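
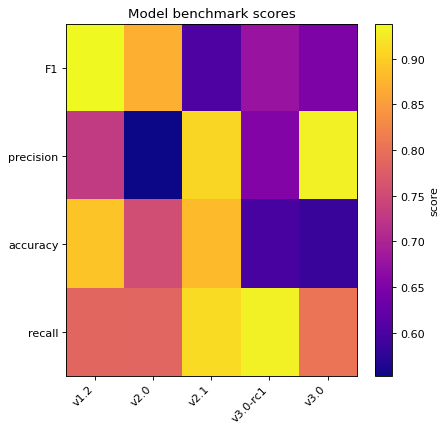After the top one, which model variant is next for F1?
v2.0

Top 3 for F1: v1.2 ≈ 0.95, v2.0 ≈ 0.85, v3.0-rc1 ≈ 0.70.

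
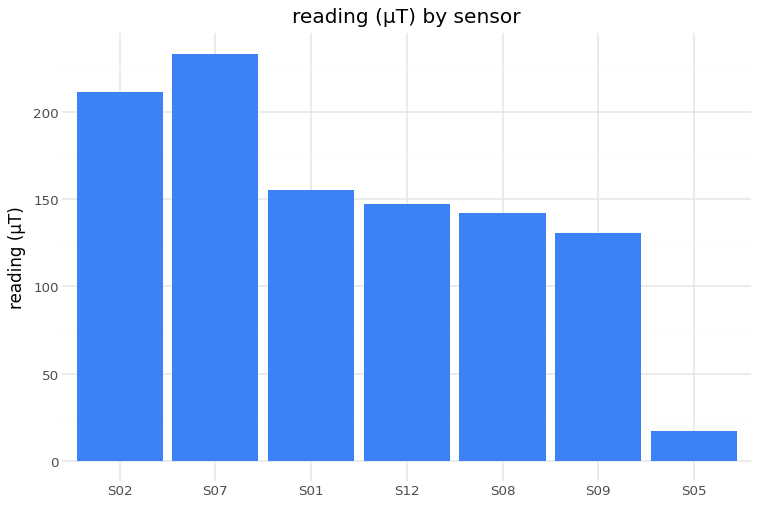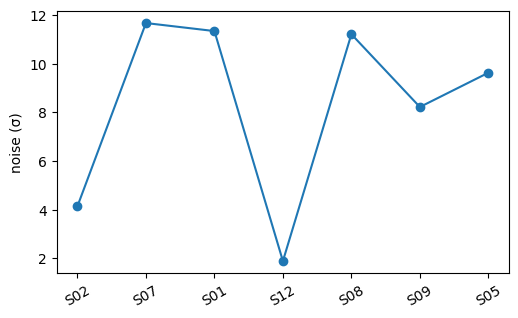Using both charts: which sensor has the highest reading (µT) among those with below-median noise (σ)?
S02

Chart 2 median noise (σ) ≈ 10; below-median sensors: S02, S12, S09. Among those, S02 has the highest reading (µT) (≈ 200).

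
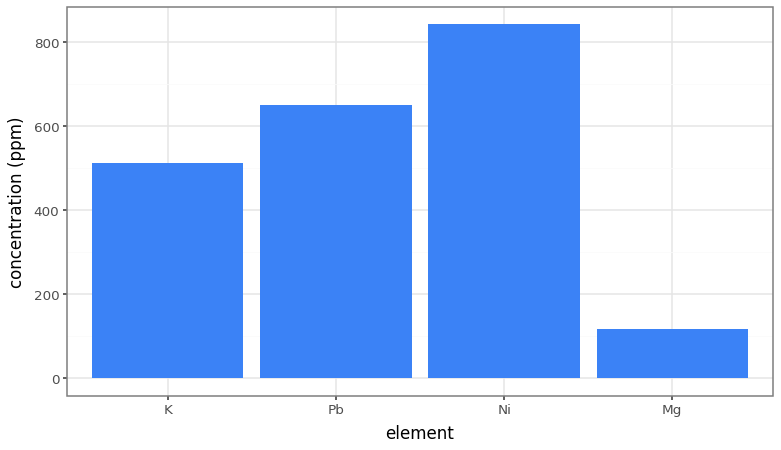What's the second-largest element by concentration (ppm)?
Pb

Top 3: Ni ≈ 800, Pb ≈ 600, K ≈ 500.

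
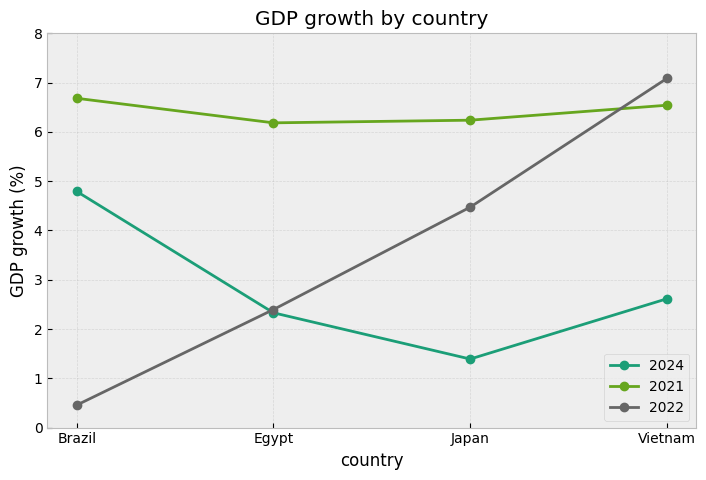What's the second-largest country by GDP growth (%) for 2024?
Vietnam

Top 3 for 2024: Brazil ≈ 5, Vietnam ≈ 3, Egypt ≈ 2.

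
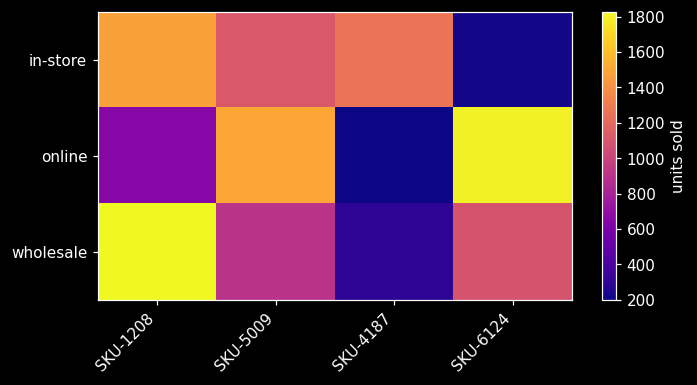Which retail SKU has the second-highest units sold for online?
SKU-5009

Top 3 for online: SKU-6124 ≈ 1800, SKU-5009 ≈ 1600, SKU-1208 ≈ 600.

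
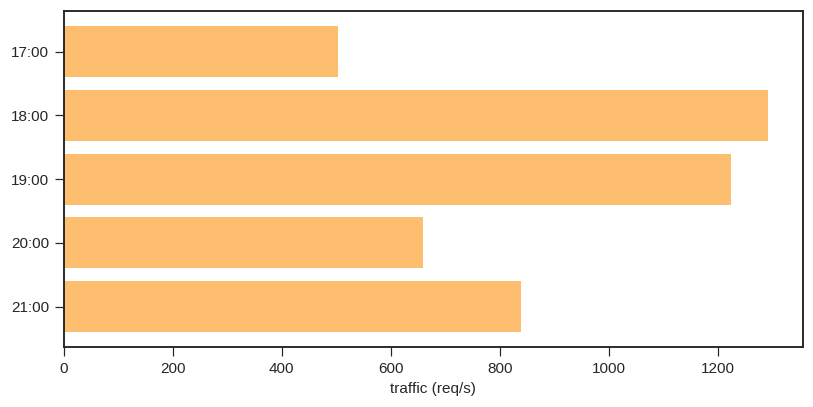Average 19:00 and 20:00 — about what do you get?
≈ 900

(1200 + 600) / 2 ≈ 900.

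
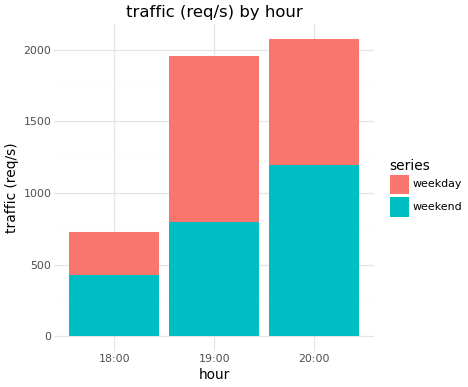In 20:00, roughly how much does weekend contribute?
≈ 1200

weekend top ≈ 1200, bottom ≈ 0; segment ≈ 1200.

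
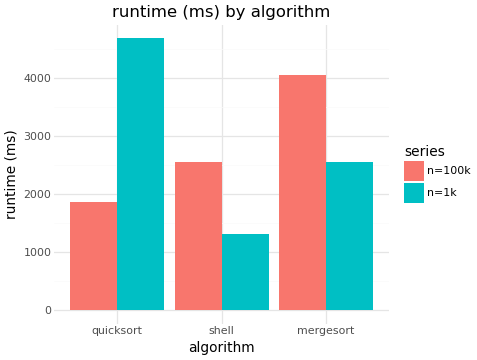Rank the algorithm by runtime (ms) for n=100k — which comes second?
shell

Top 3 for n=100k: mergesort ≈ 4000, shell ≈ 2500, quicksort ≈ 2000.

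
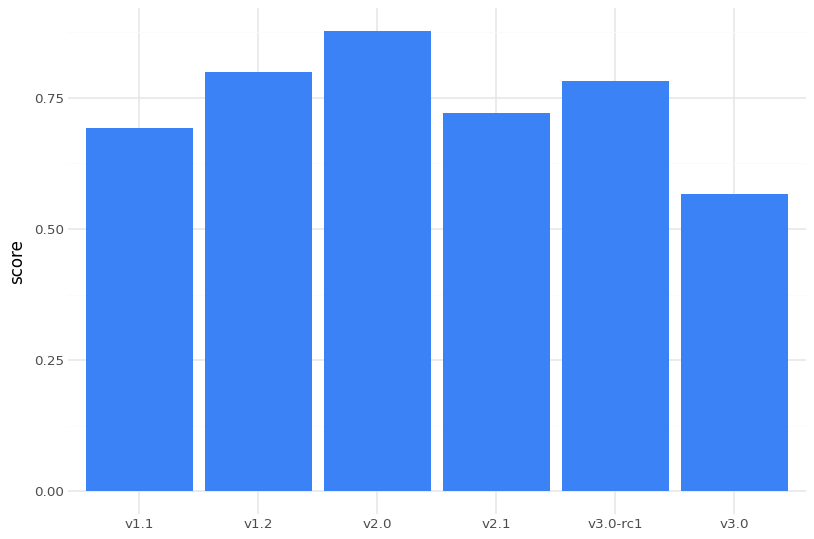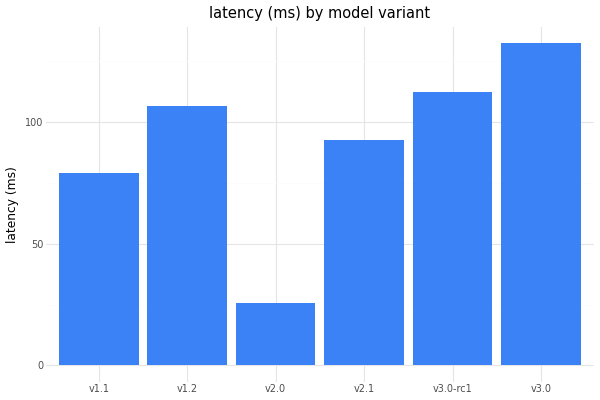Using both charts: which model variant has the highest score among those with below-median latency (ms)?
Chart 2 median latency (ms) ≈ 100; below-median model variants: v1.1, v2.0, v2.1. Among those, v2.0 has the highest score (≈ 0.9).

v2.0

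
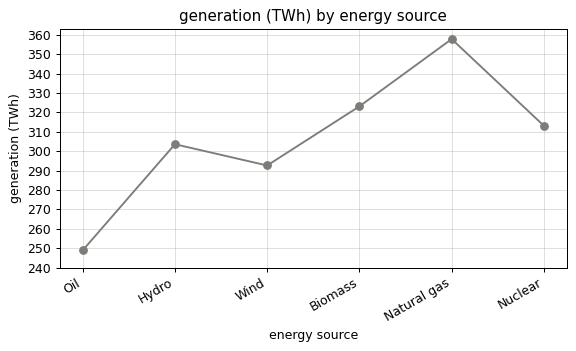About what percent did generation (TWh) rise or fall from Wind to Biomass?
Wind ≈ 290, Biomass ≈ 320; (320 − 290) / 290 ≈ +10.3%.

≈ +10.3%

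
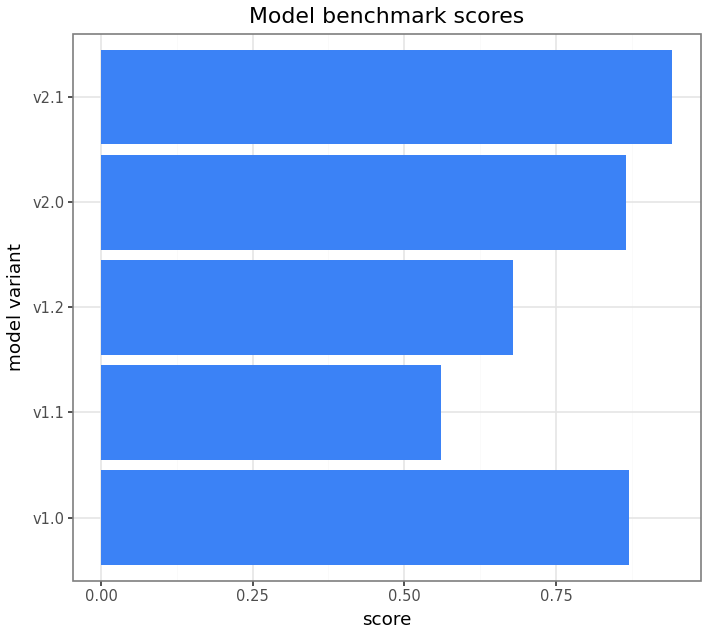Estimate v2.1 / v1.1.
≈ 1.5×

v2.1 ≈ 0.9, v1.1 ≈ 0.6; 0.9/0.6 ≈ 1.5.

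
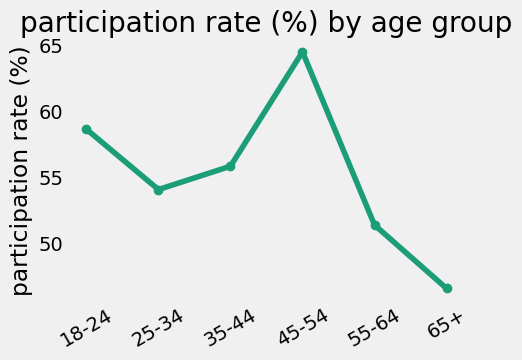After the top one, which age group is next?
18-24

Top 3: 45-54 ≈ 64, 18-24 ≈ 58, 35-44 ≈ 56.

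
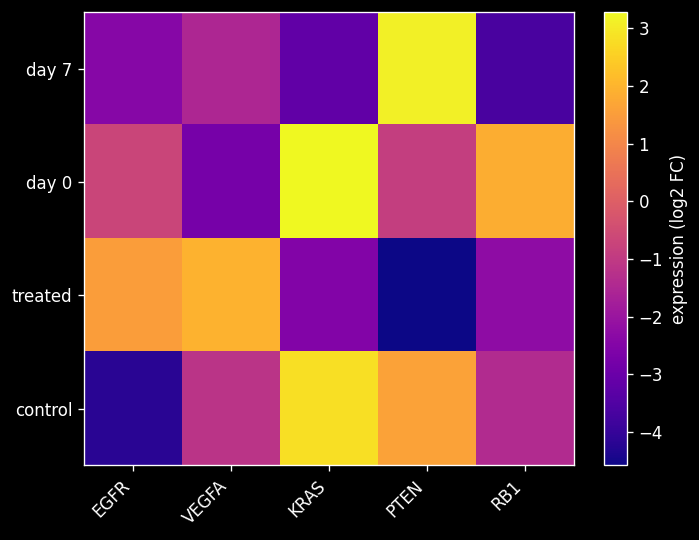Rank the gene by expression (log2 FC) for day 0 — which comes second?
RB1

Top 3 for day 0: KRAS ≈ 3, RB1 ≈ 2, EGFR ≈ -1.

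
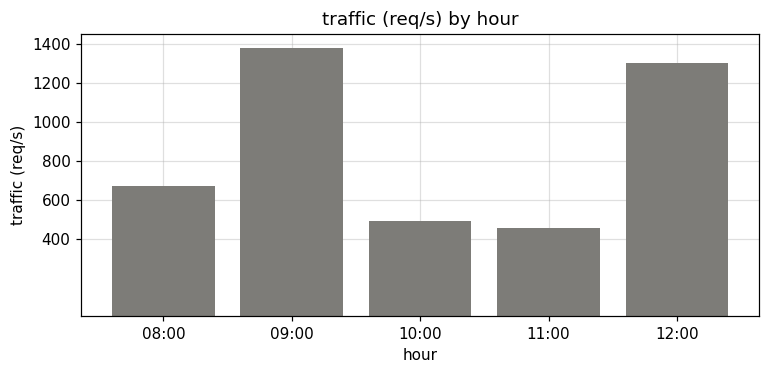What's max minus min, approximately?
≈ 1000

Max 09:00 ≈ 1400, min 11:00 ≈ 400; range ≈ 1000.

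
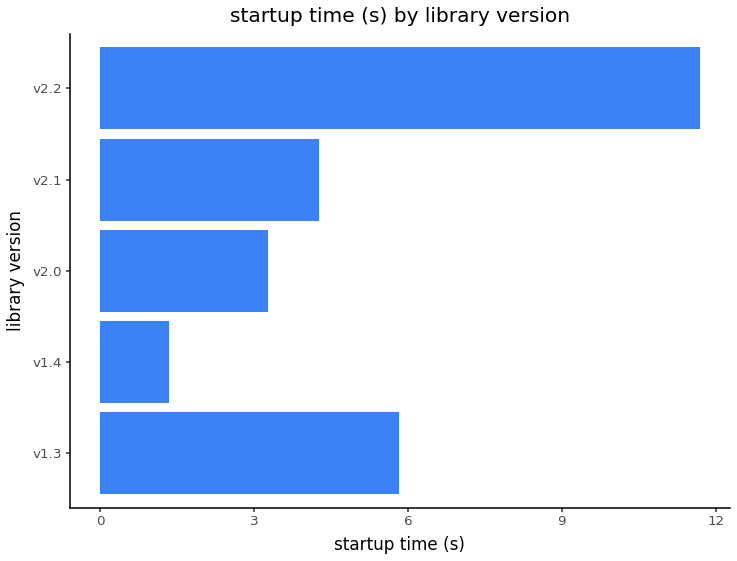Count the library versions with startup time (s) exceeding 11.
1

Above 11: v2.2.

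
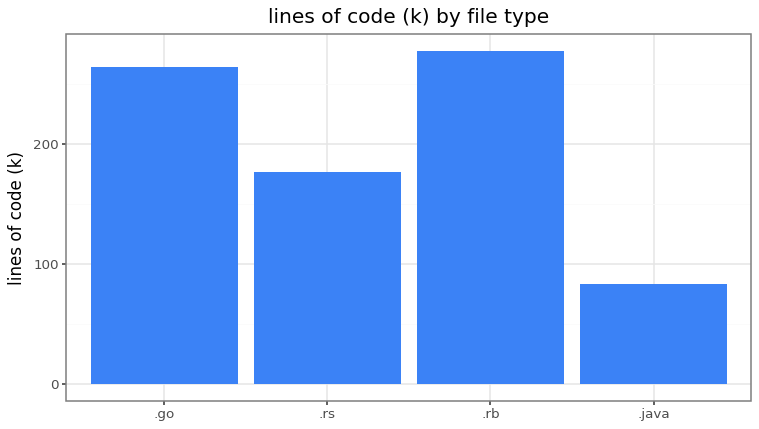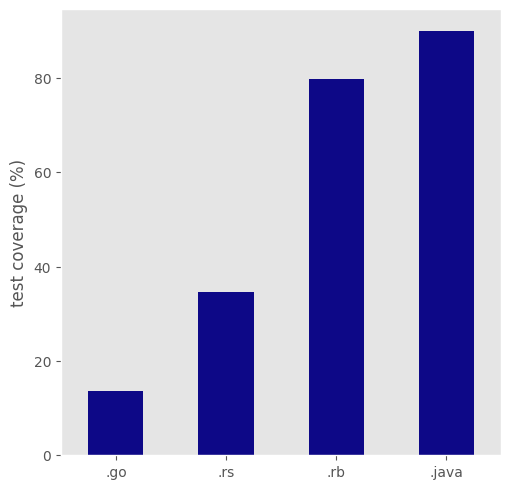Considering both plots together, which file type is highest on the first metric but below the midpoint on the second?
Chart 2 median test coverage (%) ≈ 60; below-median file types: .go, .rs. Among those, .go has the highest lines of code (k) (≈ 250).

.go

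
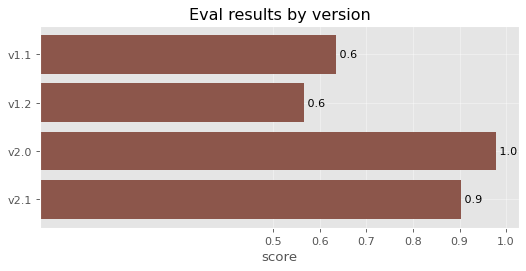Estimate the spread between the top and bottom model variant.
≈ 0.4

Max v2.0 ≈ 1.0, min v1.2 ≈ 0.6; range ≈ 0.4.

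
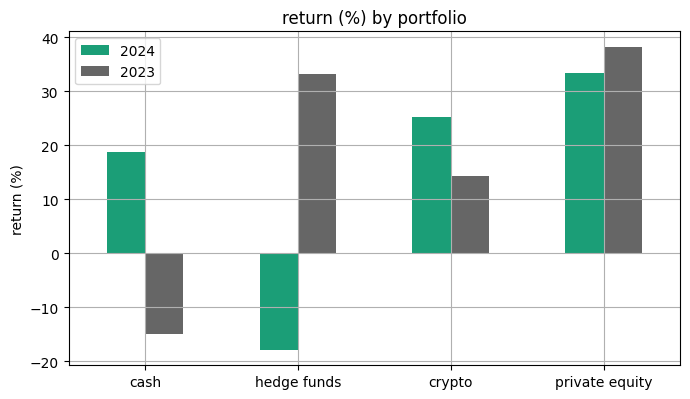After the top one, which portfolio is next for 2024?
crypto

Top 3 for 2024: private equity ≈ 35, crypto ≈ 25, cash ≈ 20.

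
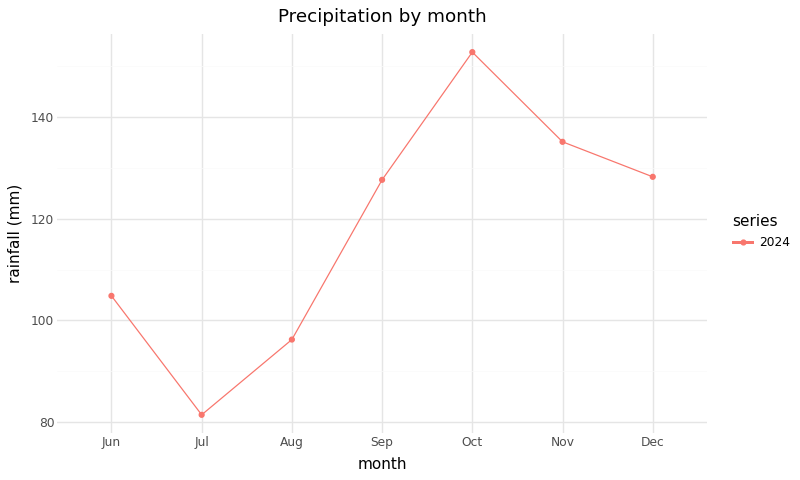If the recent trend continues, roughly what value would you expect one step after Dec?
Last three: 150, 140, 130 → slope ≈ -10/step → next ≈ 120.

≈ 120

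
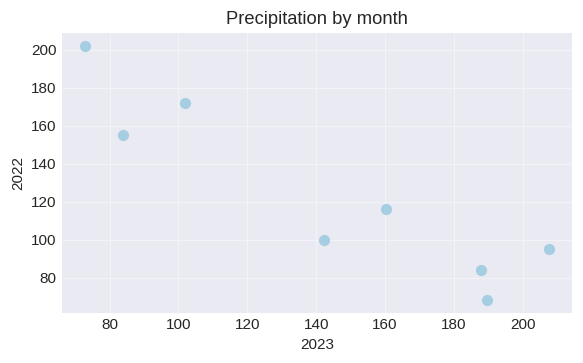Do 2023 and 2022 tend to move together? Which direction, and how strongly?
Points are negatively correlated; strong (|r| ≈ 0.9).

negative, strong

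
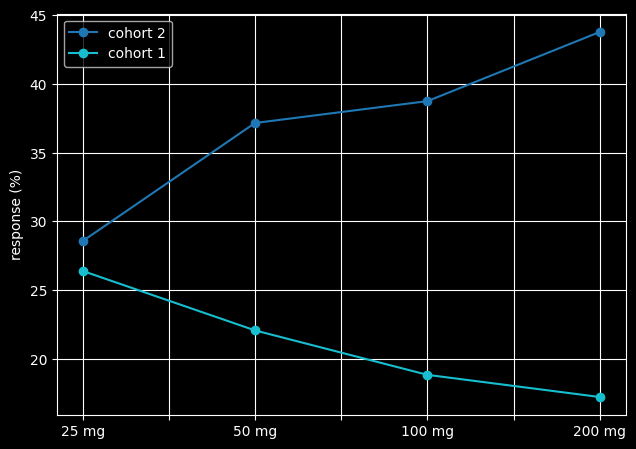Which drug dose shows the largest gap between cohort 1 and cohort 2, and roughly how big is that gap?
200 mg, ≈ 30 %

200 mg: cohort 1 ≈ 15, cohort 2 ≈ 45 → gap ≈ 30. Next-largest (100 mg) is only ≈ 20.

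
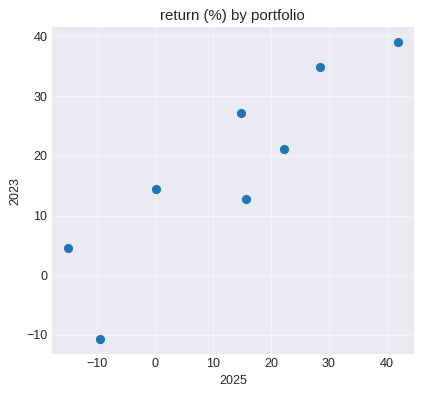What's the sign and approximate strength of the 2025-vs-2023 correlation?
positive, strong

Points are positively correlated; strong (|r| ≈ 0.9).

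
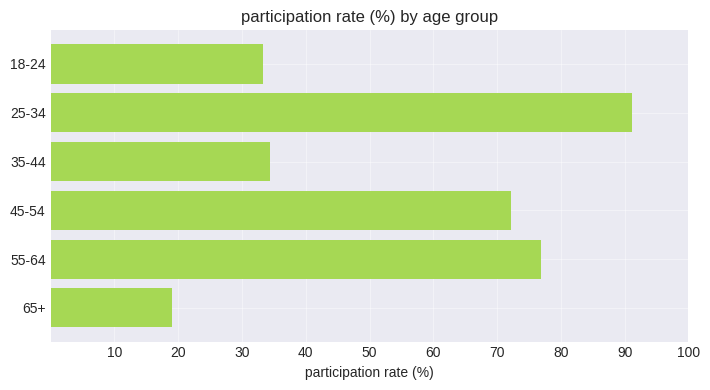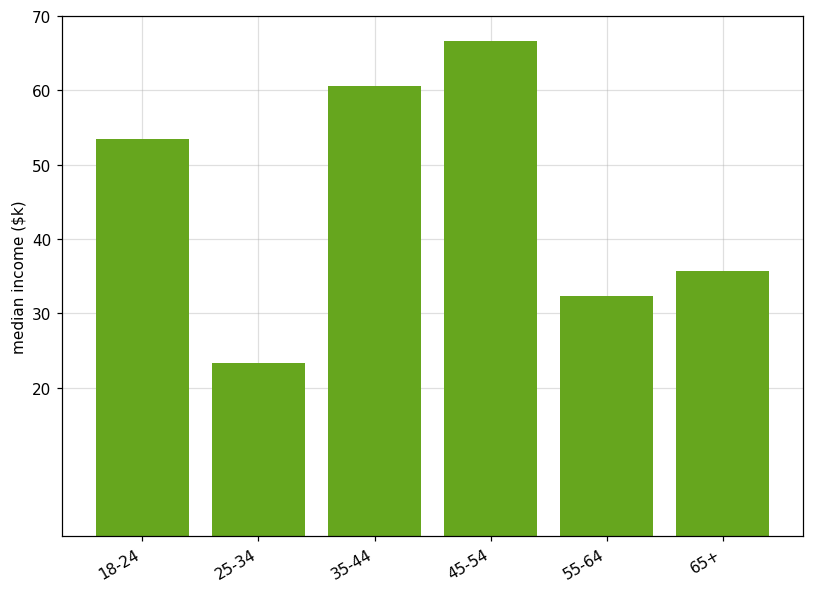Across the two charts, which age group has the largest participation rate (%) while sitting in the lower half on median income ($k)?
Chart 2 median median income ($k) ≈ 40; below-median age groups: 25-34, 55-64, 65+. Among those, 25-34 has the highest participation rate (%) (≈ 90).

25-34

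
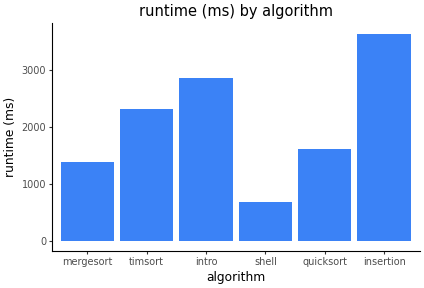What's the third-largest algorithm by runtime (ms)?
timsort

Top 4: insertion ≈ 3500, intro ≈ 3000, timsort ≈ 2500, quicksort ≈ 1500.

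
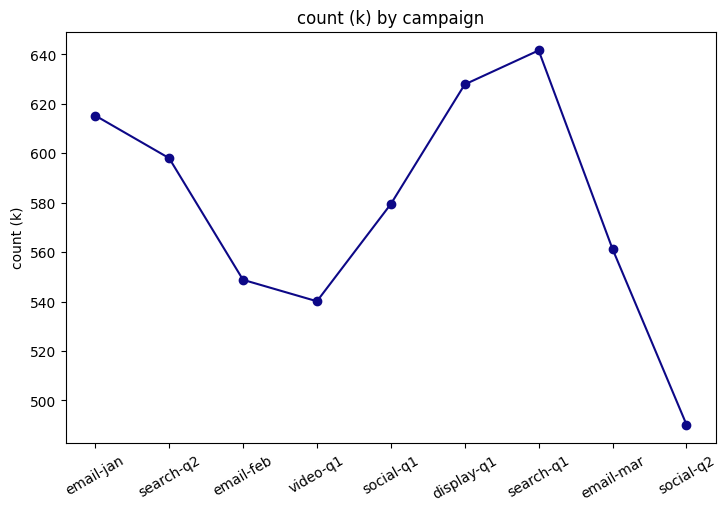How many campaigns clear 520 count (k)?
8

Above 520: email-jan, search-q2, email-feb, video-q1, social-q1, display-q1, search-q1, email-mar.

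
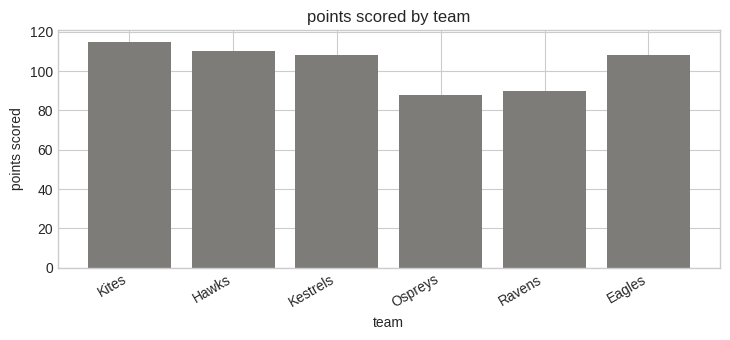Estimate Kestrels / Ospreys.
≈ 1.22×

Kestrels ≈ 110, Ospreys ≈ 90; 110/90 ≈ 1.22.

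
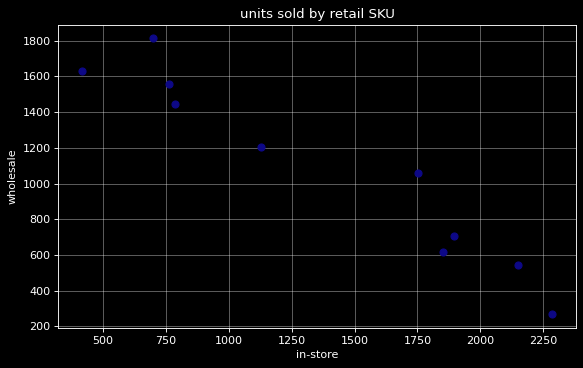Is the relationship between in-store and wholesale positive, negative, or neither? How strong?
negative, strong

Points are negatively correlated; strong (|r| ≈ 1.0).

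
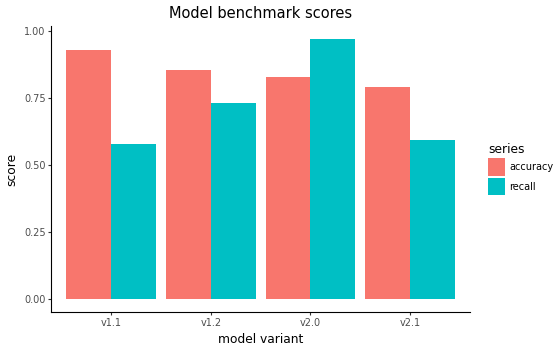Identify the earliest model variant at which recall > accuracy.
v1.2: recall ≈ 0.7 vs accuracy ≈ 0.9 (not yet); v2.0: recall ≈ 1.0 vs accuracy ≈ 0.8 (first crossover).

v2.0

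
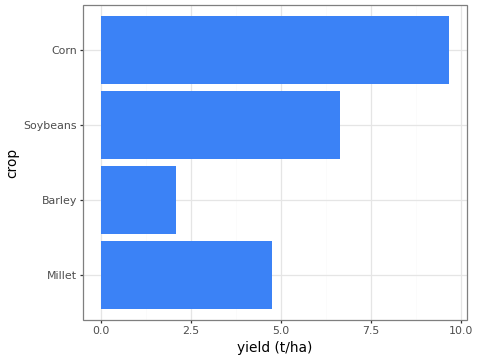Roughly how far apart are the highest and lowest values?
Max Corn ≈ 10, min Barley ≈ 2; range ≈ 8.

≈ 8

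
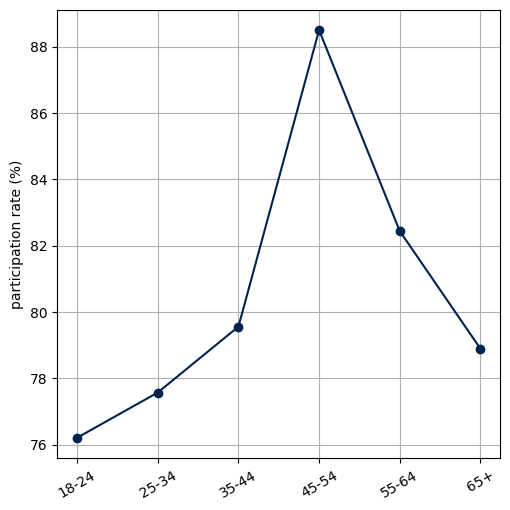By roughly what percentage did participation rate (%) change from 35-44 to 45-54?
35-44 ≈ 80, 45-54 ≈ 88; (88 − 80) / 80 ≈ +10%.

≈ +10%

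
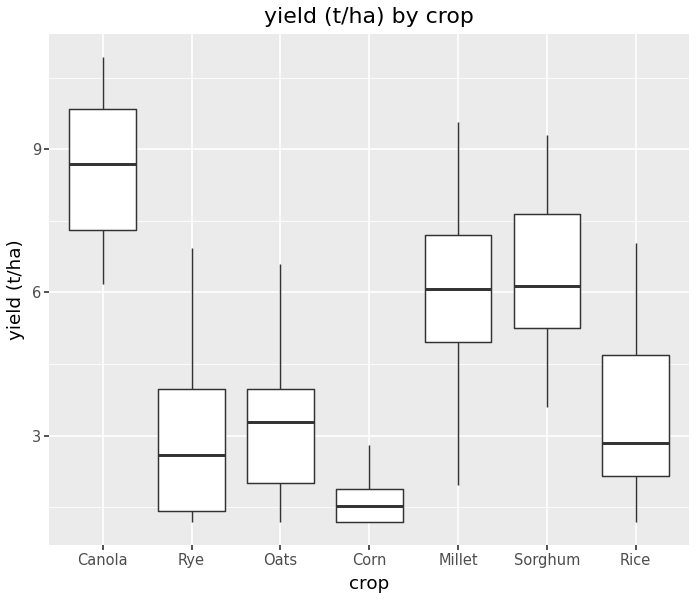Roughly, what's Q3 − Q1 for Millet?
≈ 2

Q3 ≈ 7, Q1 ≈ 5; IQR ≈ 2.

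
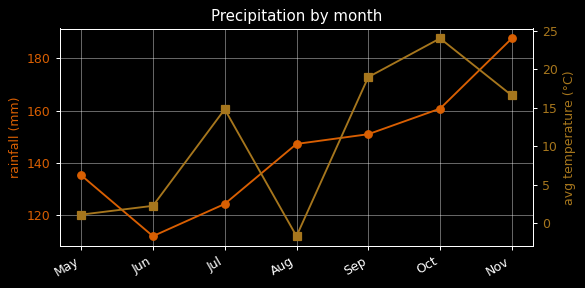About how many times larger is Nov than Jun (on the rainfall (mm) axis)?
Nov ≈ 190, Jun ≈ 110; 190/110 ≈ 1.73.

≈ 1.73×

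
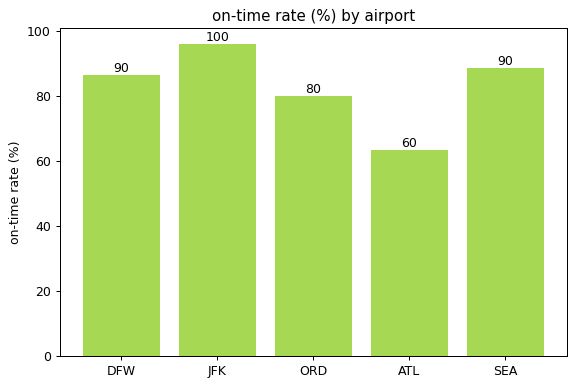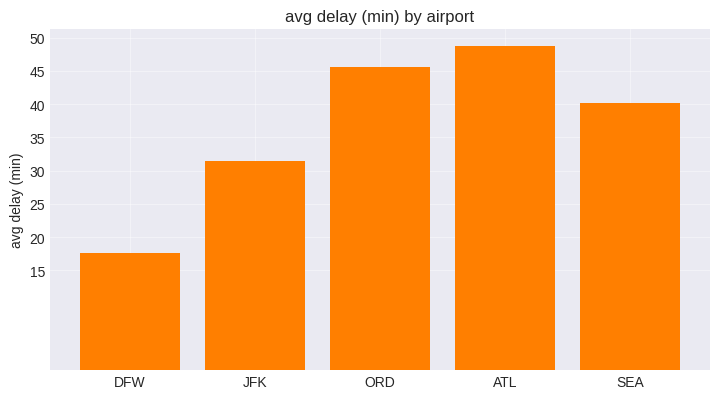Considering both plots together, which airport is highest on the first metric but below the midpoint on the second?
Chart 2 median avg delay (min) ≈ 40; below-median airports: DFW, JFK. Among those, JFK has the highest on-time rate (%) (≈ 100).

JFK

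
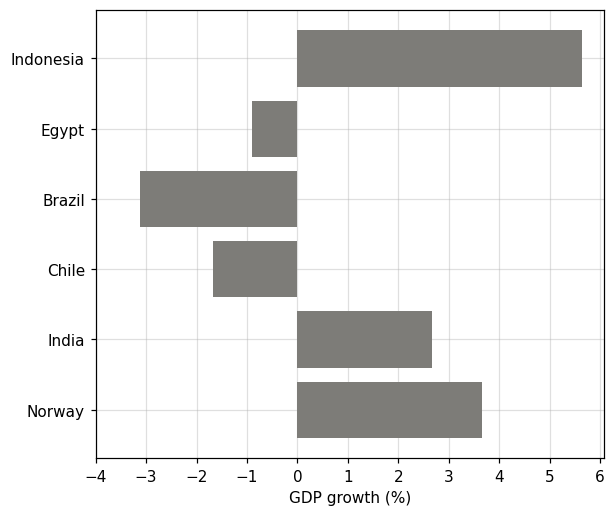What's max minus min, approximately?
≈ 9

Max Indonesia ≈ 6, min Brazil ≈ -3; range ≈ 9.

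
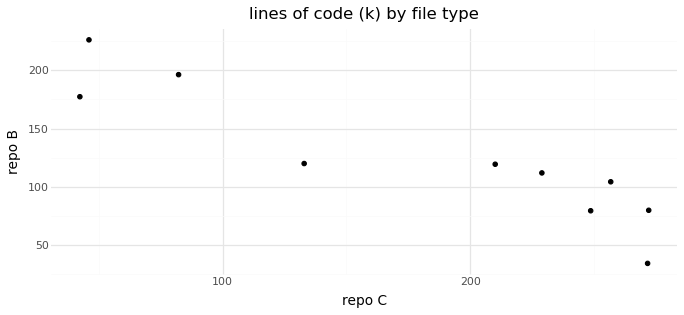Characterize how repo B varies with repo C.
Points are negatively correlated; strong (|r| ≈ 0.9).

negative, strong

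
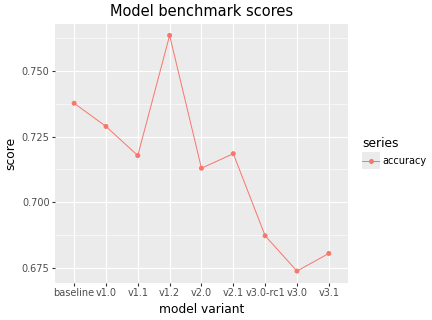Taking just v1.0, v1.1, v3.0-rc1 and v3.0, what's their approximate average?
(0.73 + 0.72 + 0.69 + 0.67) / 4 ≈ 0.7.

≈ 0.7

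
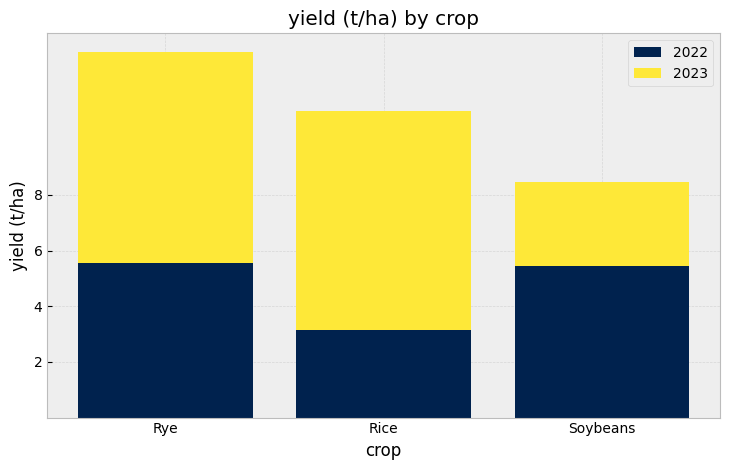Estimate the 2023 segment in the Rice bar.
2023 top ≈ 12, bottom ≈ 4; segment ≈ 8.

≈ 8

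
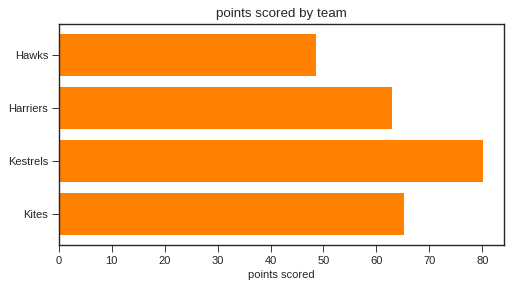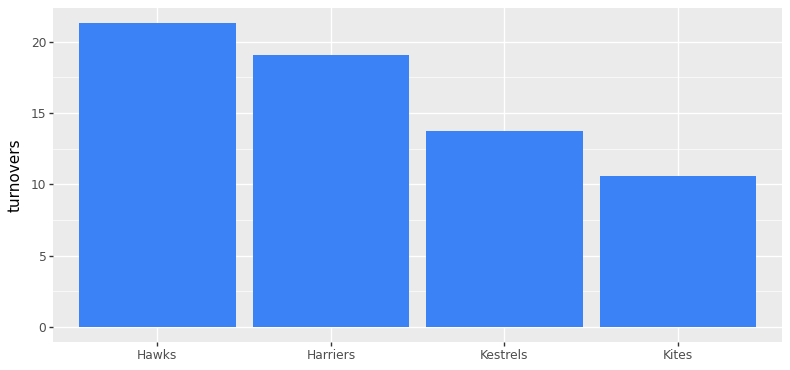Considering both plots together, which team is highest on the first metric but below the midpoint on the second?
Kestrels

Chart 2 median turnovers ≈ 16; below-median teams: Kestrels, Kites. Among those, Kestrels has the highest points scored (≈ 80).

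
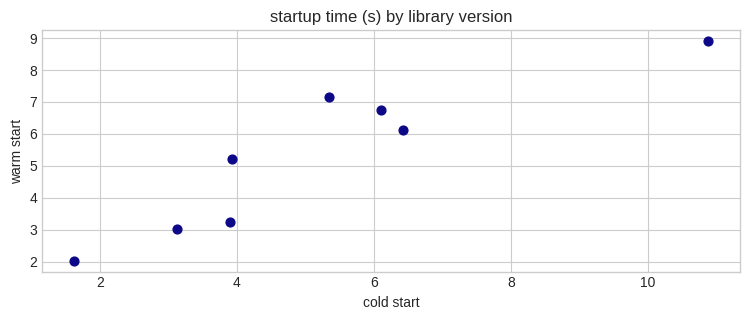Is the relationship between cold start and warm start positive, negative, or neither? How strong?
positive, strong

Points are positively correlated; strong (|r| ≈ 0.9).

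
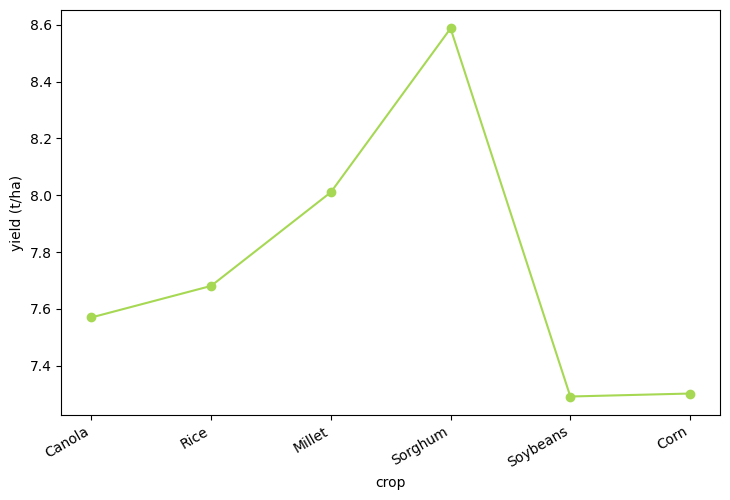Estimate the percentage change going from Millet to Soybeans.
≈ -10%

Millet ≈ 8.0, Soybeans ≈ 7.2; (7.2 − 8.0) / 8.0 ≈ -10%.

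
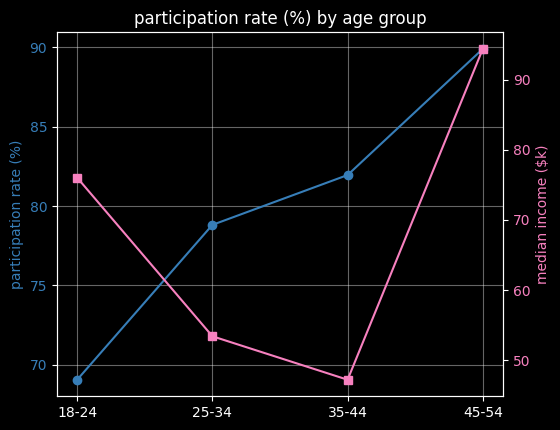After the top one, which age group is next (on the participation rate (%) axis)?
35-44

Top 3 (on the participation rate (%) axis): 45-54 ≈ 90, 35-44 ≈ 82, 25-34 ≈ 78.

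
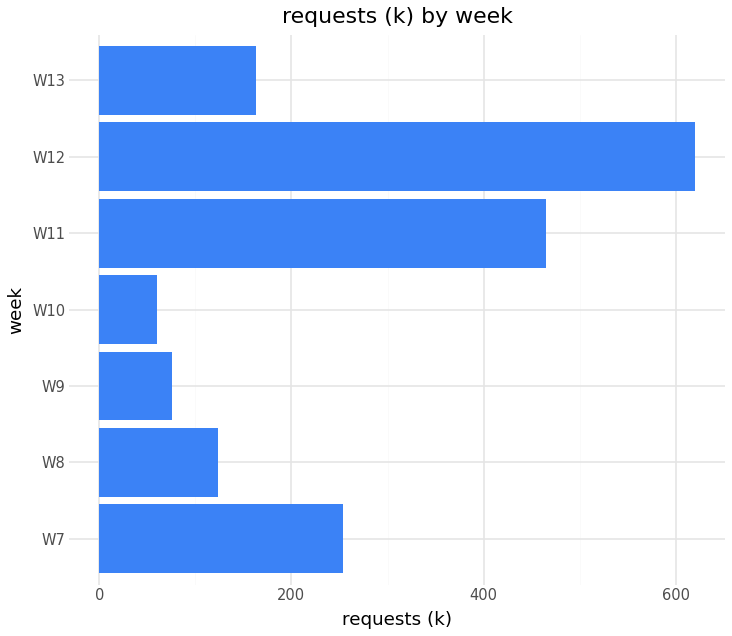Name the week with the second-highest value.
W11

Top 3: W12 ≈ 600, W11 ≈ 500, W7 ≈ 300.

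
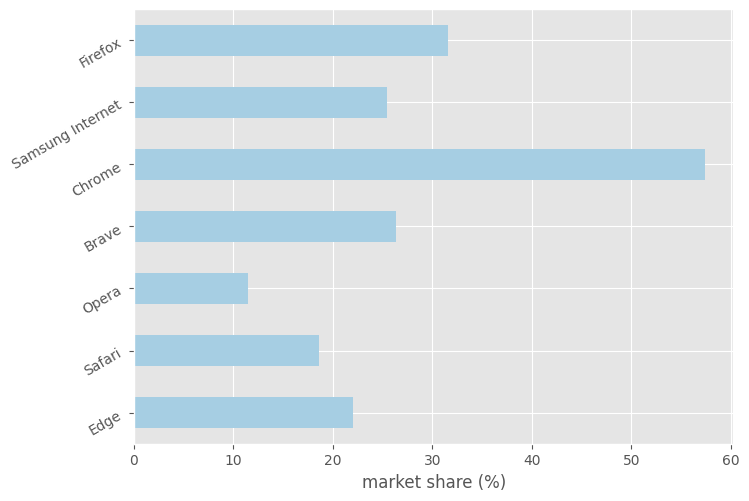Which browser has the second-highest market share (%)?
Top 3: Chrome ≈ 55, Firefox ≈ 30, Brave ≈ 25.

Firefox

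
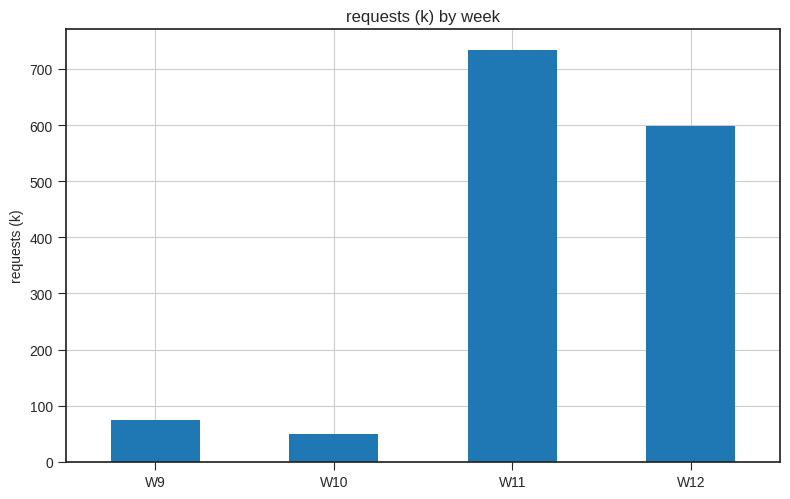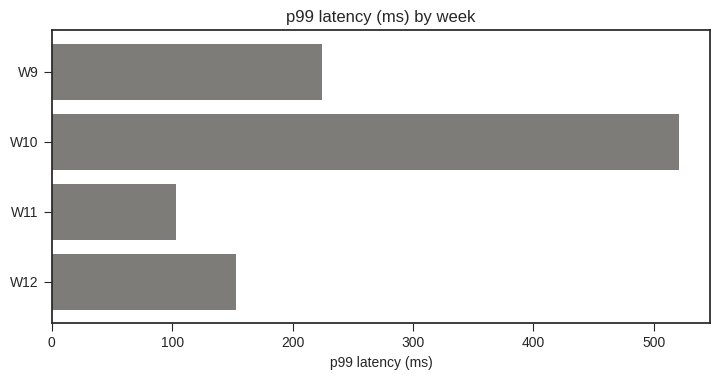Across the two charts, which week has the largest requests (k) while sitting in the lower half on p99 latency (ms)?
W11

Chart 2 median p99 latency (ms) ≈ 200; below-median weeks: W11, W12. Among those, W11 has the highest requests (k) (≈ 700).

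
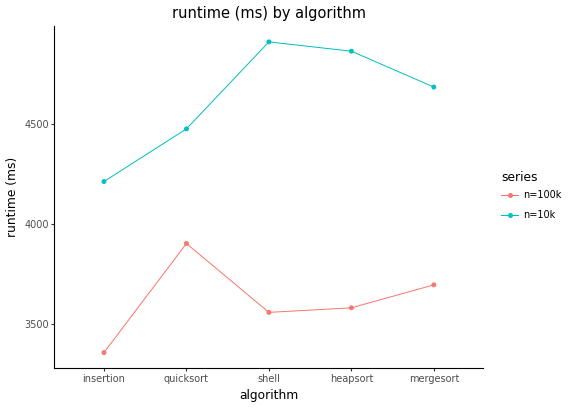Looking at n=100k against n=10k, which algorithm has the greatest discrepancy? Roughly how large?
shell, ≈ 1400 ms

shell: n=100k ≈ 3600, n=10k ≈ 5000 → gap ≈ 1400. Next-largest (heapsort) is only ≈ 1200.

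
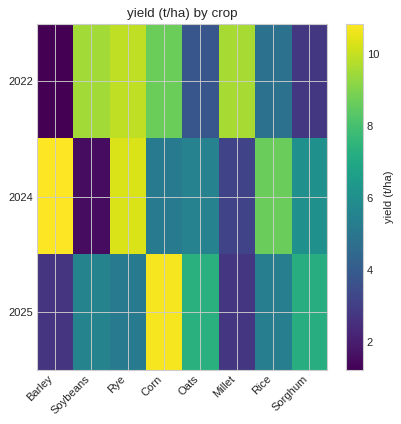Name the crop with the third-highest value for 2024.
Top 4 for 2024: Barley ≈ 11, Rye ≈ 10, Rice ≈ 9, Sorghum ≈ 6.

Rice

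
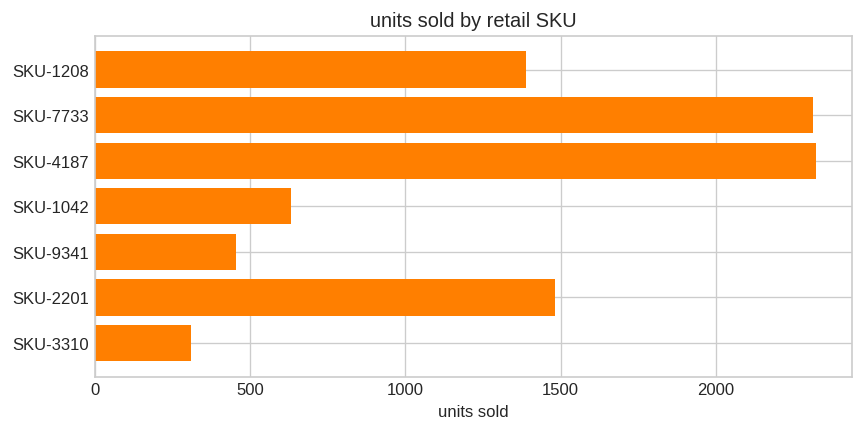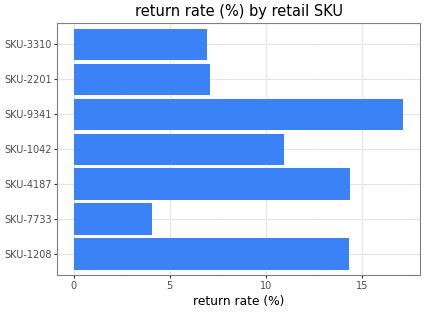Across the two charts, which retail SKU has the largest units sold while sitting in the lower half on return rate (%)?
SKU-7733

Chart 2 median return rate (%) ≈ 10; below-median retail SKUs: SKU-7733, SKU-2201, SKU-3310. Among those, SKU-7733 has the highest units sold (≈ 2500).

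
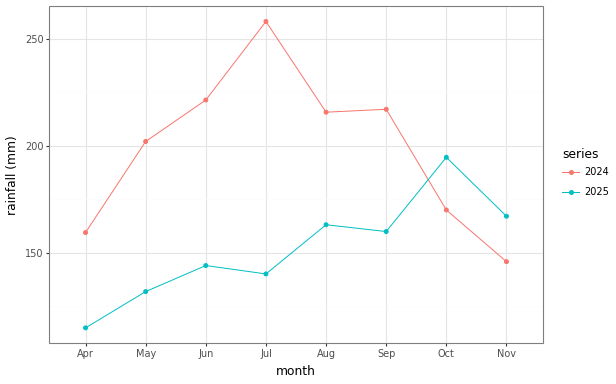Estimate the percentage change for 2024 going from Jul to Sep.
≈ -15.4%

Jul ≈ 260, Sep ≈ 220; (220 − 260) / 260 ≈ -15.4%.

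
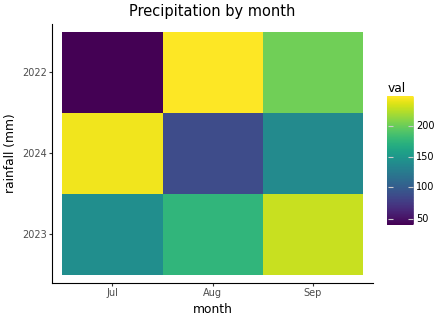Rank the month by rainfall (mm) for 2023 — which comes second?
Top 3 for 2023: Sep ≈ 240, Aug ≈ 180, Jul ≈ 140.

Aug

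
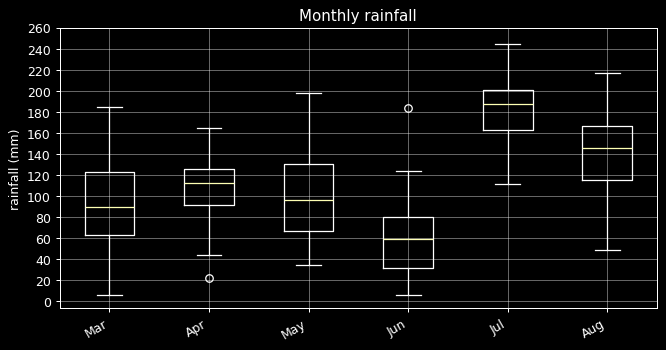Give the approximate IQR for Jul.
Q3 ≈ 200, Q1 ≈ 160; IQR ≈ 40.

≈ 40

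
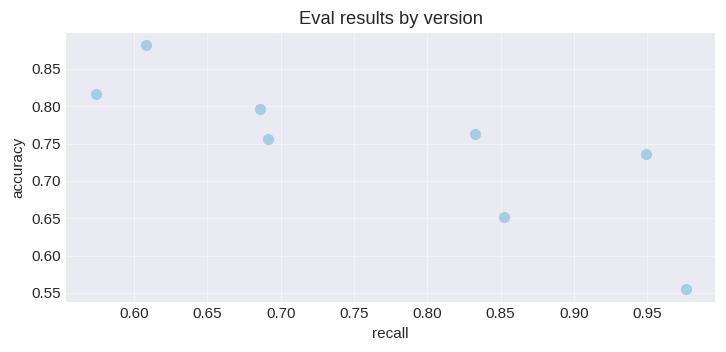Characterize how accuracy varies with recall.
negative, strong

Points are negatively correlated; strong (|r| ≈ 0.8).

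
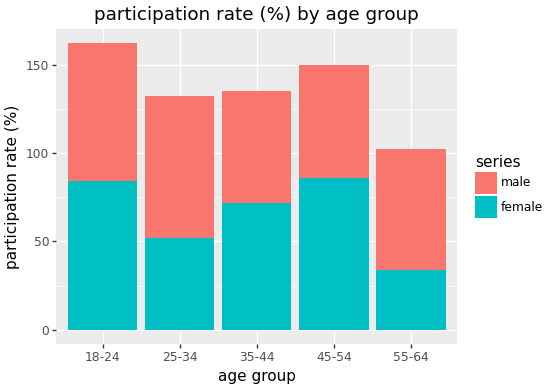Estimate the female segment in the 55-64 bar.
female top ≈ 40, bottom ≈ 0; segment ≈ 40.

≈ 40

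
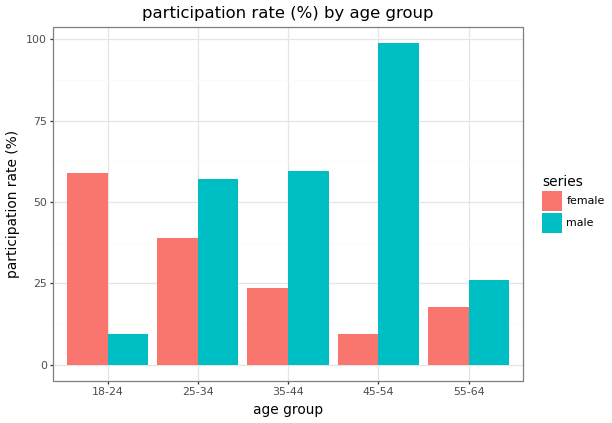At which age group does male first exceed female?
18-24: male ≈ 10 vs female ≈ 60 (not yet); 25-34: male ≈ 60 vs female ≈ 40 (first crossover).

25-34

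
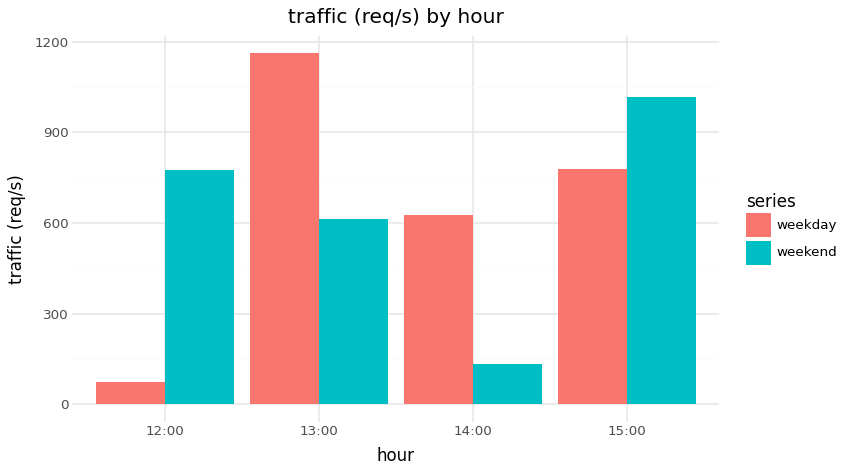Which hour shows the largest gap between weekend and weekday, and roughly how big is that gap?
12:00: weekend ≈ 800, weekday ≈ 100 → gap ≈ 700. Next-largest (13:00) is only ≈ 600.

12:00, ≈ 700 req/s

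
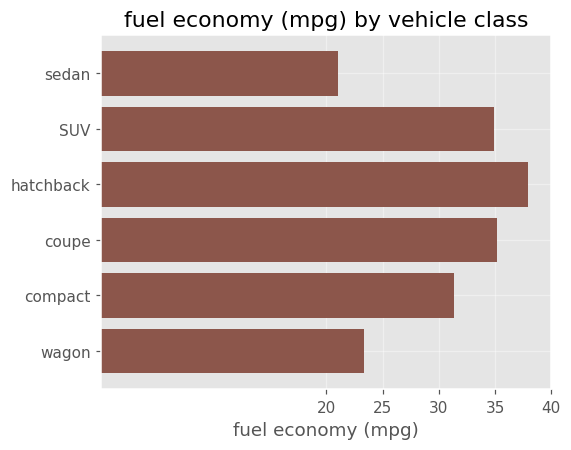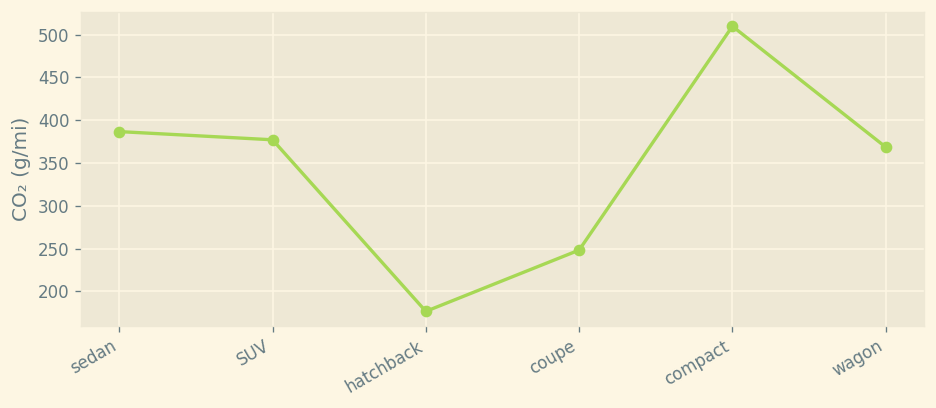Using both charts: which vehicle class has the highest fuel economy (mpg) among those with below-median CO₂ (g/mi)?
hatchback

Chart 2 median CO₂ (g/mi) ≈ 350; below-median vehicle classes: hatchback, coupe, wagon. Among those, hatchback has the highest fuel economy (mpg) (≈ 40).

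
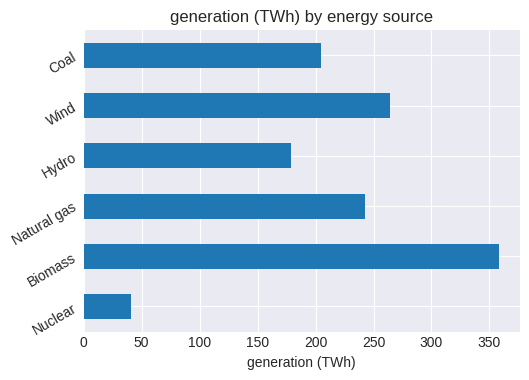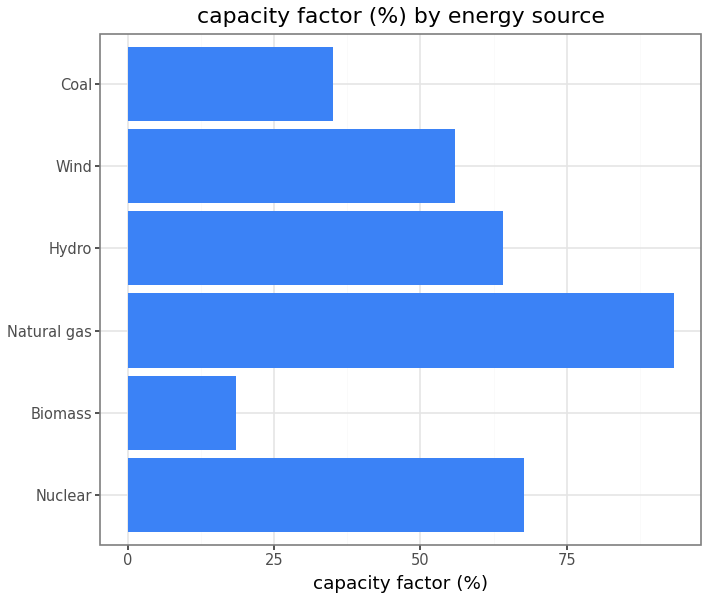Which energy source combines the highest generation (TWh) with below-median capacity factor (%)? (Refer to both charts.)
Chart 2 median capacity factor (%) ≈ 60; below-median energy sources: Biomass, Wind, Coal. Among those, Biomass has the highest generation (TWh) (≈ 350).

Biomass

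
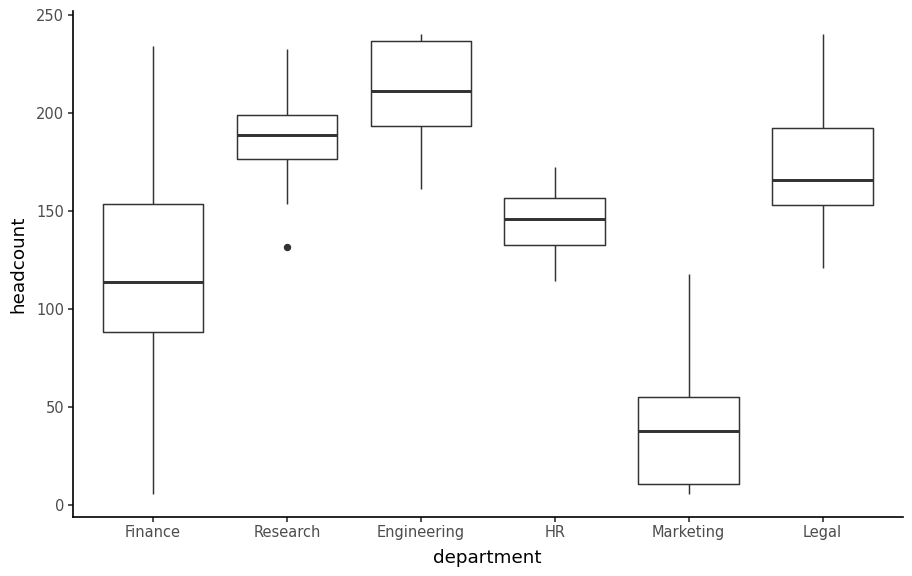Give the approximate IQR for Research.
Q3 ≈ 200, Q1 ≈ 180; IQR ≈ 20.

≈ 20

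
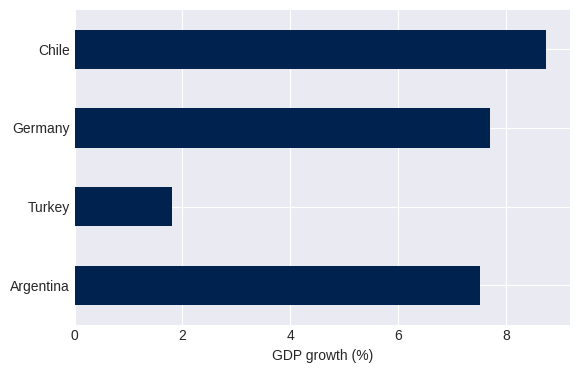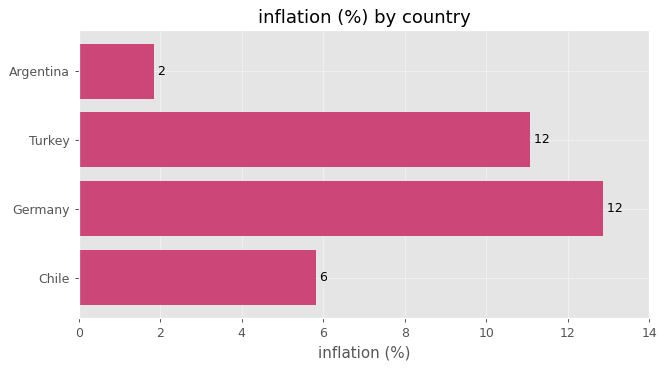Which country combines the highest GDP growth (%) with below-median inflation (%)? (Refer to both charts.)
Chart 2 median inflation (%) ≈ 8; below-median countries: Argentina, Chile. Among those, Chile has the highest GDP growth (%) (≈ 9).

Chile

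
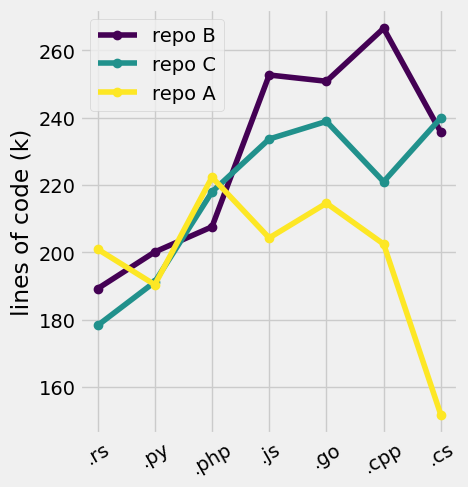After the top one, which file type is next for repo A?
Top 3 for repo A: .php ≈ 220, .go ≈ 210, .js ≈ 200.

.go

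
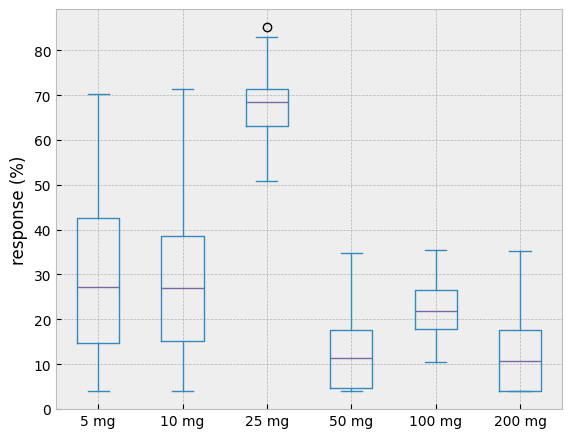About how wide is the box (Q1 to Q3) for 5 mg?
Q3 ≈ 45, Q1 ≈ 15; IQR ≈ 30.

≈ 30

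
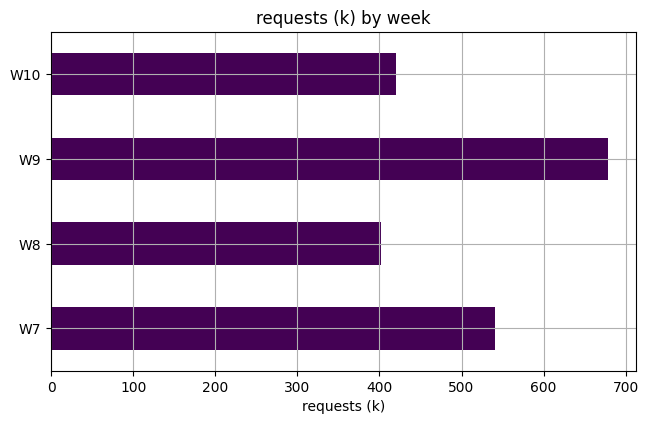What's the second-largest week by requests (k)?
Top 3: W9 ≈ 700, W7 ≈ 500, W10 ≈ 400.

W7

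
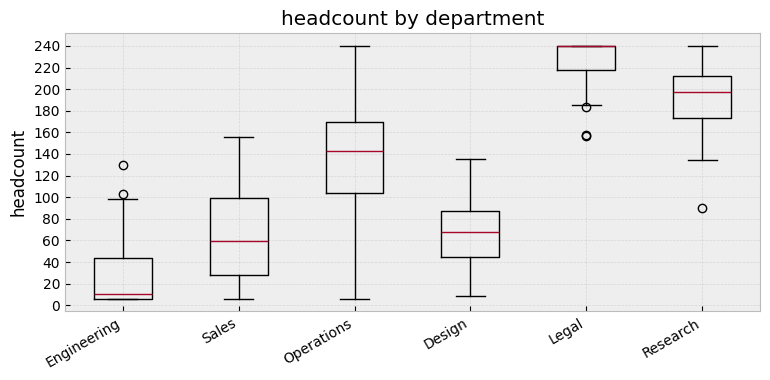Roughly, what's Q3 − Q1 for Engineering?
≈ 40

Q3 ≈ 40, Q1 ≈ 0; IQR ≈ 40.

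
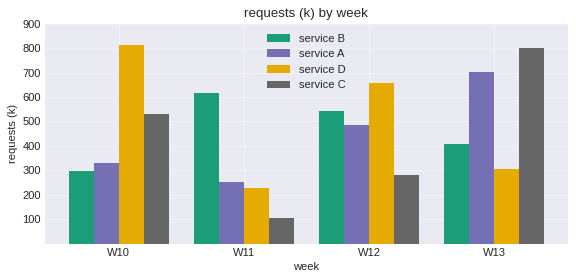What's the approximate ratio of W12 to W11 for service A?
≈ 1.67×

W12 ≈ 500, W11 ≈ 300; 500/300 ≈ 1.67.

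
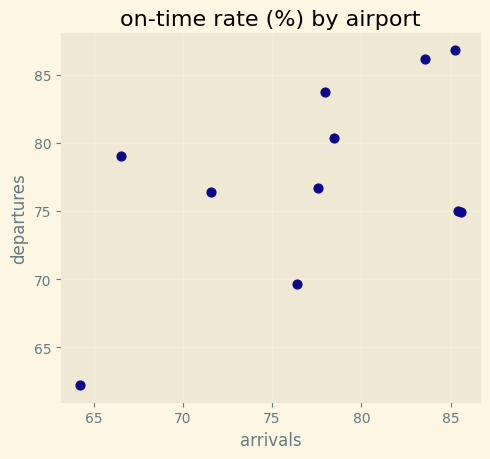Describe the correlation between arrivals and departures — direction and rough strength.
positive, moderate

Points are positively correlated; moderate (|r| ≈ 0.5).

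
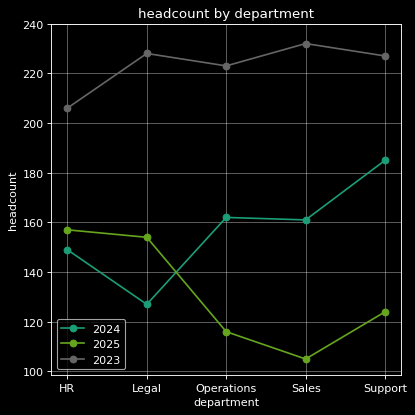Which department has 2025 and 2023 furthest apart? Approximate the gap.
Sales, ≈ 140

Sales: 2025 ≈ 100, 2023 ≈ 240 → gap ≈ 140. Next-largest (Operations) is only ≈ 100.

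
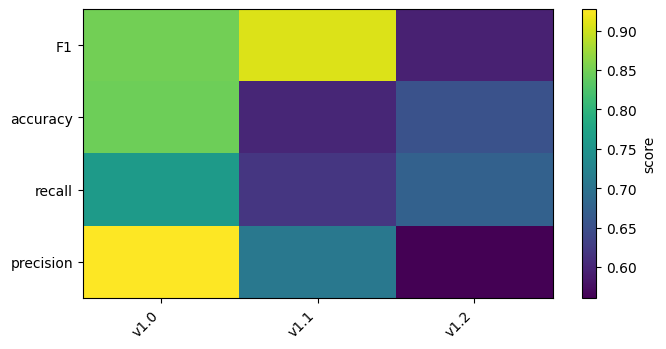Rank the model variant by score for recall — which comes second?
v1.2

Top 3 for recall: v1.0 ≈ 0.75, v1.2 ≈ 0.65, v1.1 ≈ 0.60.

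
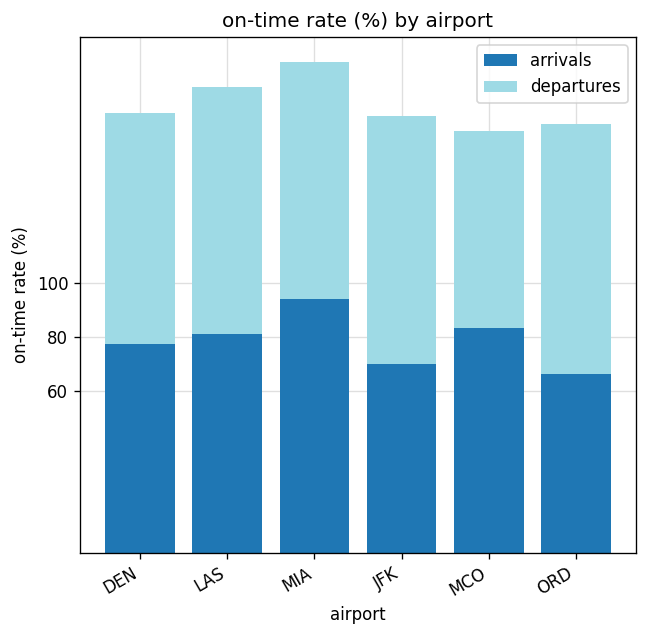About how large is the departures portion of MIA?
≈ 80

departures top ≈ 180, bottom ≈ 100; segment ≈ 80.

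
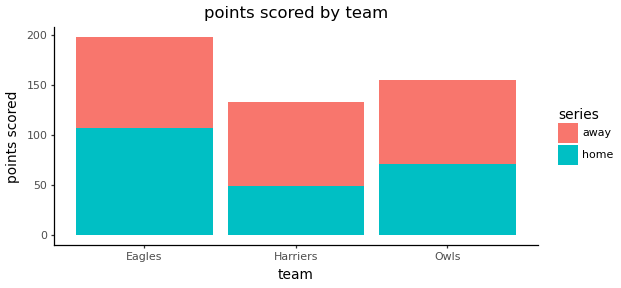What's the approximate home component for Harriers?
home top ≈ 40, bottom ≈ 0; segment ≈ 40.

≈ 40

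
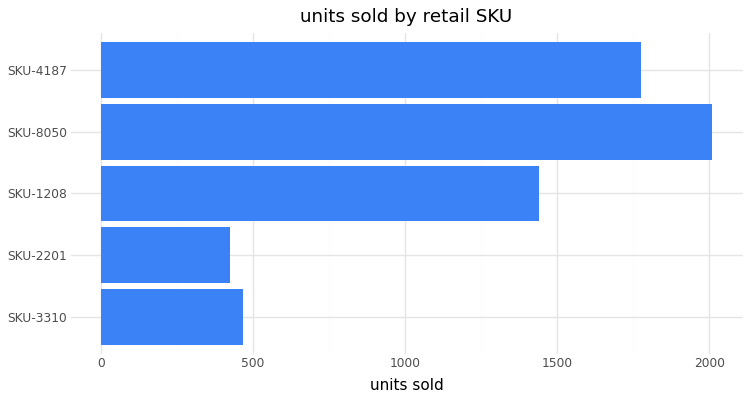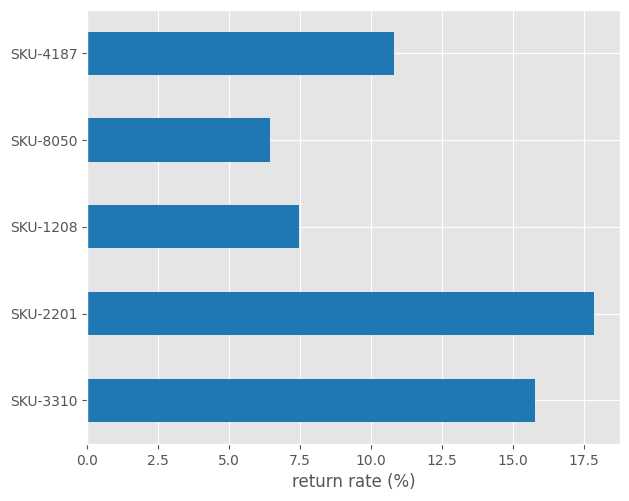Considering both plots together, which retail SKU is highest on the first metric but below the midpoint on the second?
Chart 2 median return rate (%) ≈ 10; below-median retail SKUs: SKU-1208, SKU-8050. Among those, SKU-8050 has the highest units sold (≈ 2000).

SKU-8050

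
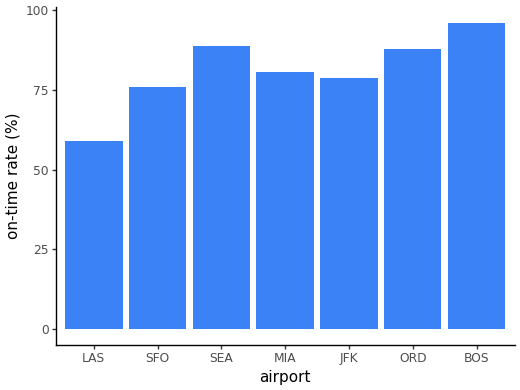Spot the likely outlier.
LAS

LAS ≈ 60; the rest sit between ≈ 80 and ≈ 100.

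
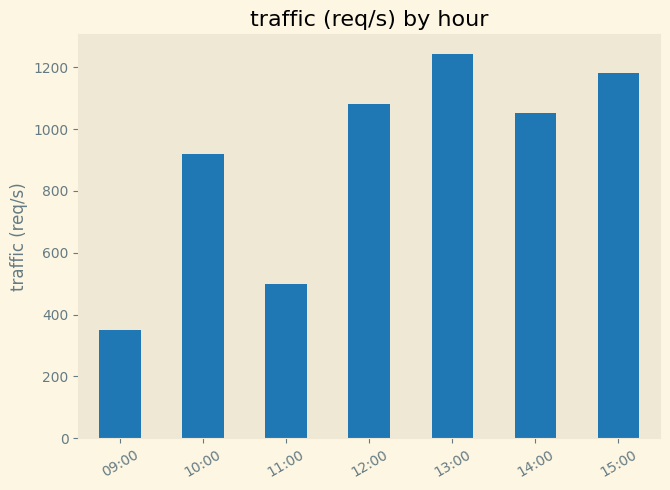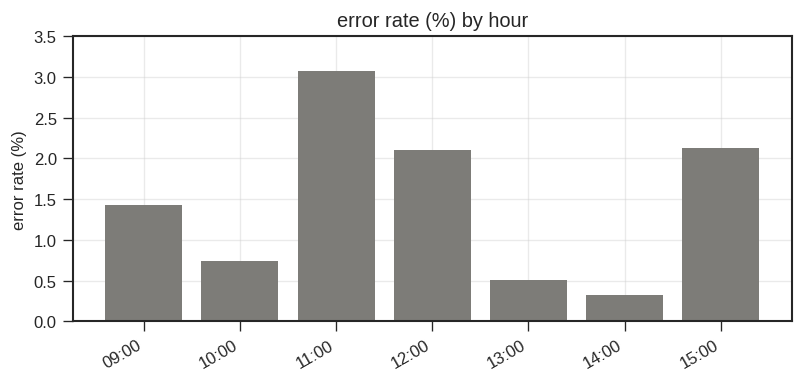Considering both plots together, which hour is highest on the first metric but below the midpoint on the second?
Chart 2 median error rate (%) ≈ 1.5; below-median hours: 10:00, 13:00, 14:00. Among those, 13:00 has the highest traffic (req/s) (≈ 1200).

13:00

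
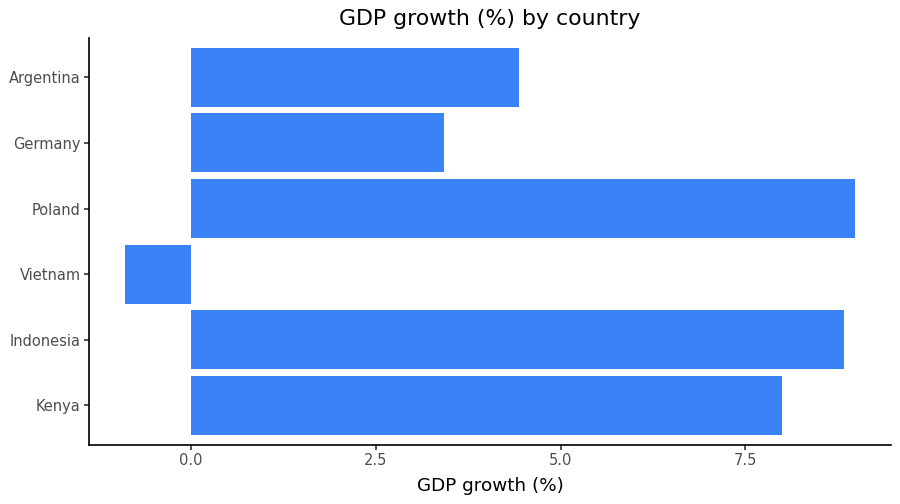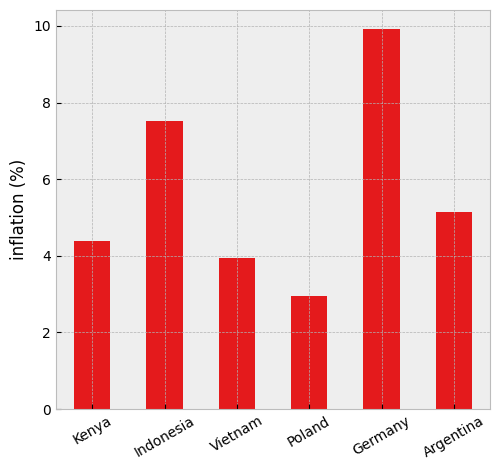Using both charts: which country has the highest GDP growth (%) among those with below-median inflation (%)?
Poland

Chart 2 median inflation (%) ≈ 5; below-median countries: Kenya, Vietnam, Poland. Among those, Poland has the highest GDP growth (%) (≈ 9).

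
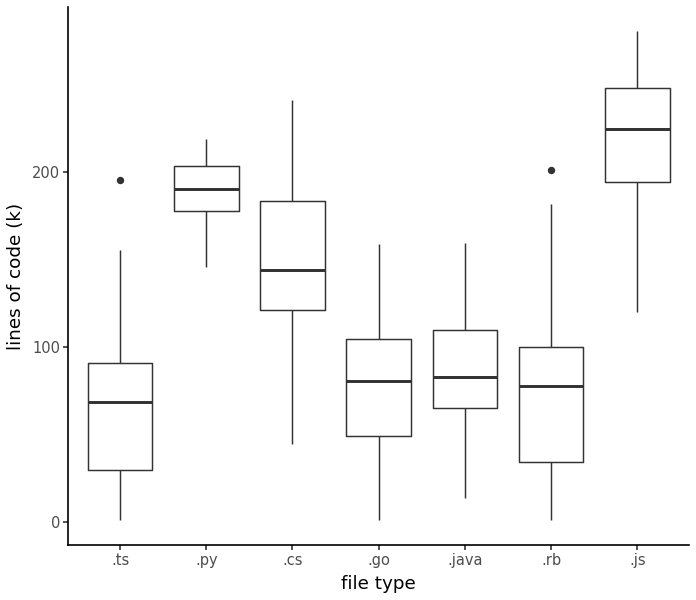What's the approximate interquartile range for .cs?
≈ 60

Q3 ≈ 180, Q1 ≈ 120; IQR ≈ 60.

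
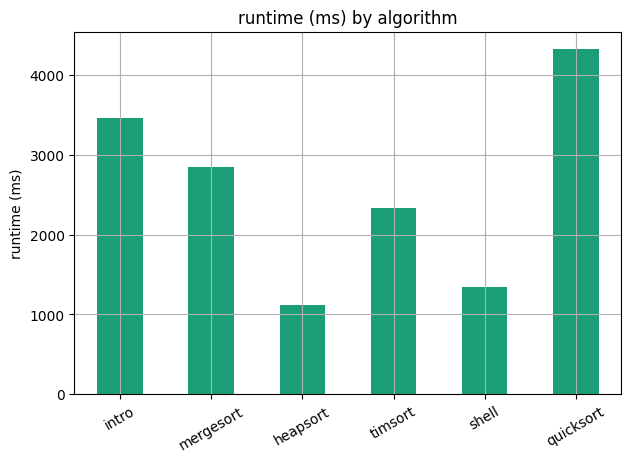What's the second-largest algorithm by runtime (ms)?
Top 3: quicksort ≈ 4500, intro ≈ 3500, mergesort ≈ 3000.

intro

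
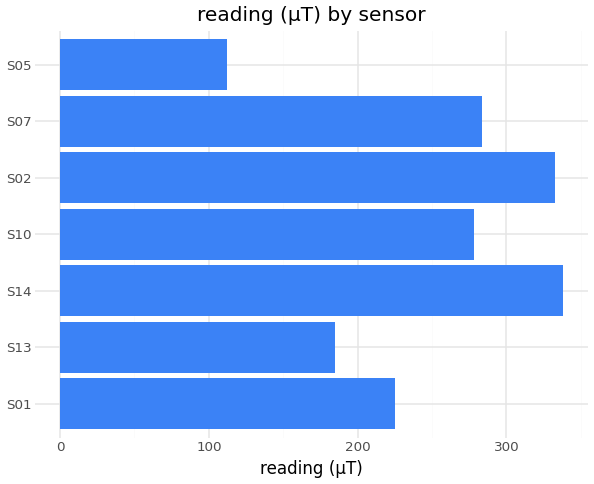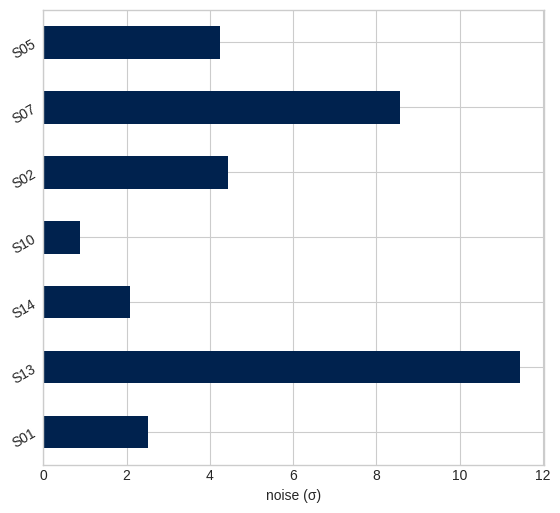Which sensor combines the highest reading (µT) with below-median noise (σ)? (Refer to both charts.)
S14

Chart 2 median noise (σ) ≈ 4; below-median sensors: S01, S14, S10. Among those, S14 has the highest reading (µT) (≈ 350).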